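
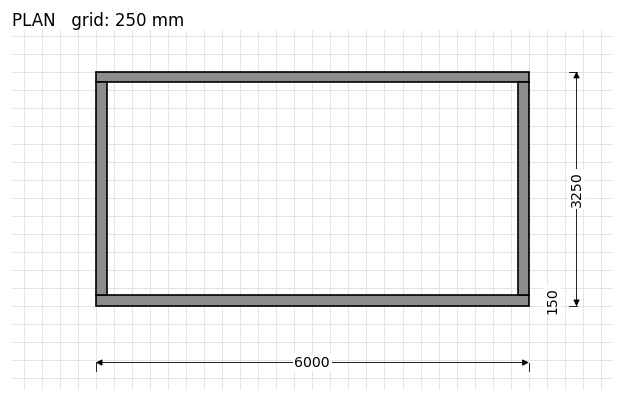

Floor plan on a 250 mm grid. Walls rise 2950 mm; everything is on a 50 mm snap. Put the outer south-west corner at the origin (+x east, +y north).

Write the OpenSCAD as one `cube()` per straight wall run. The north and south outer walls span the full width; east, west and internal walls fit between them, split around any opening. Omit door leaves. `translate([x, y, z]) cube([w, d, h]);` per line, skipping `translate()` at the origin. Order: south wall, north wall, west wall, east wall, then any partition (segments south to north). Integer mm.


cube([6000, 150, 2950]);
translate([0, 3100, 0]) cube([6000, 150, 2950]);
translate([0, 150, 0]) cube([150, 2950, 2950]);
translate([5850, 150, 0]) cube([150, 2950, 2950]);


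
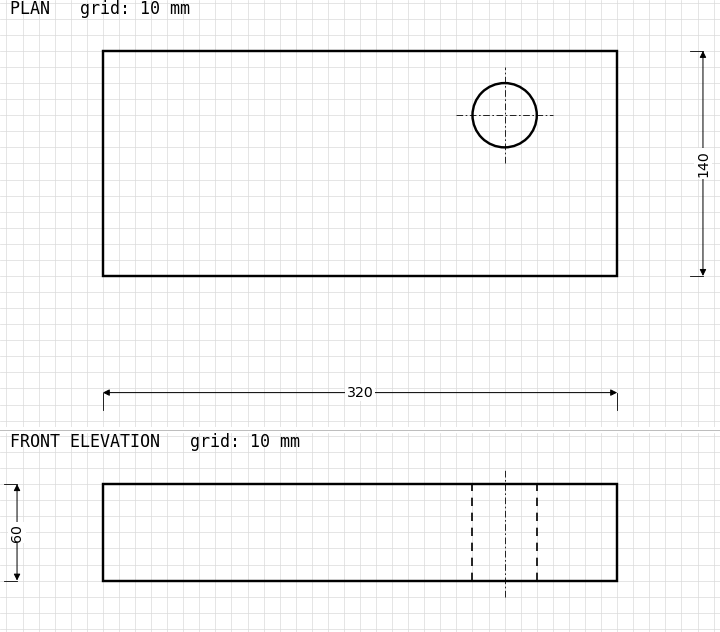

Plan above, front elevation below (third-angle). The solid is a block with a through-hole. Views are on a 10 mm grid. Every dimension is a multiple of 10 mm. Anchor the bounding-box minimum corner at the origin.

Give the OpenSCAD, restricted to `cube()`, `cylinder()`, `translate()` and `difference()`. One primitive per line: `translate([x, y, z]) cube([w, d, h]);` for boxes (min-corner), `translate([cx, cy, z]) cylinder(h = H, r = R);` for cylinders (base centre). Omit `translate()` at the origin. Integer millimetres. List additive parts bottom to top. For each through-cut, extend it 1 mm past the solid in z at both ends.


difference() {
  cube([320, 140, 60]);
  translate([250, 100, -1]) cylinder(h = 62, r = 20);
}


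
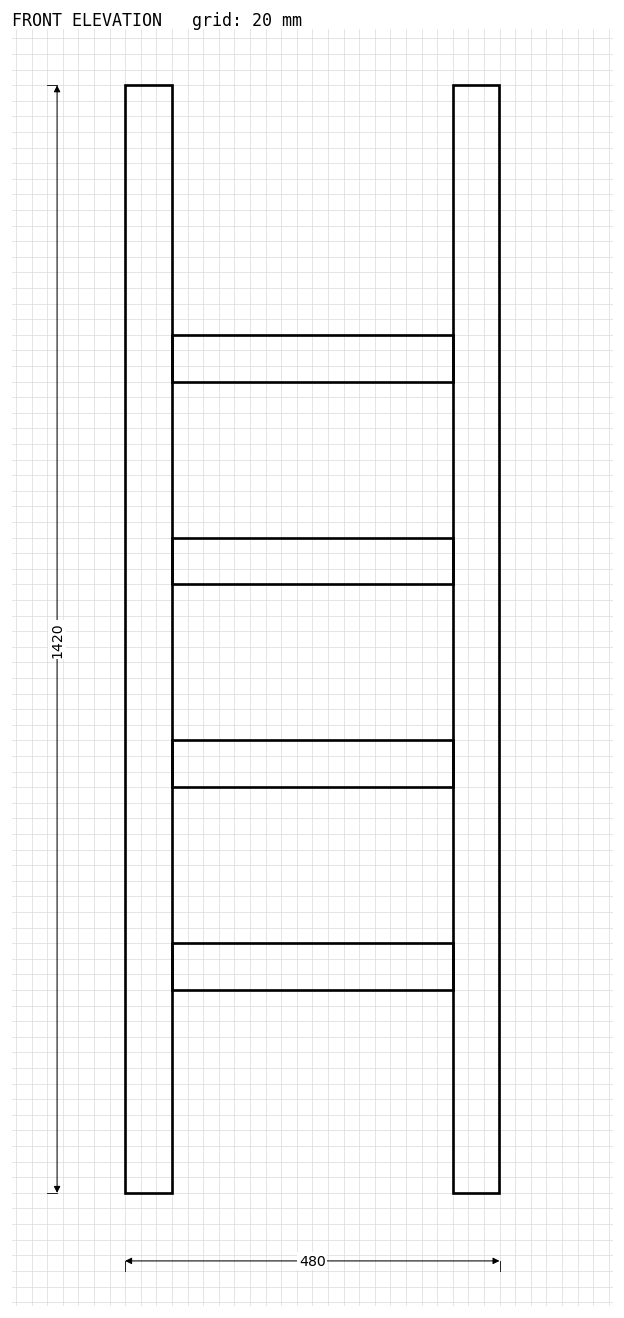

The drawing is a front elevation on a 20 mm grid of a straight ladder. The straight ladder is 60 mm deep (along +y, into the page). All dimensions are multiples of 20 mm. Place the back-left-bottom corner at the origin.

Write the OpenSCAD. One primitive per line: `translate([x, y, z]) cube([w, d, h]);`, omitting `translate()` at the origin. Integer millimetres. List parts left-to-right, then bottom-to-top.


cube([60, 60, 1420]);
translate([60, 0, 260]) cube([360, 60, 60]);
translate([60, 0, 520]) cube([360, 60, 60]);
translate([60, 0, 780]) cube([360, 60, 60]);
translate([60, 0, 1040]) cube([360, 60, 60]);
translate([420, 0, 0]) cube([60, 60, 1420]);


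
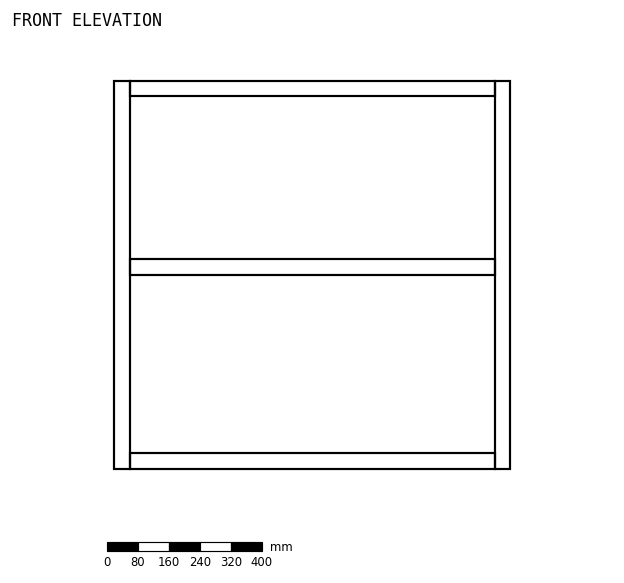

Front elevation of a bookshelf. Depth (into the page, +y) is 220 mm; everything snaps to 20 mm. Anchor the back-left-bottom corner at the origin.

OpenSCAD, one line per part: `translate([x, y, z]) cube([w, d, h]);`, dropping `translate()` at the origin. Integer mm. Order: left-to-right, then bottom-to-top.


cube([40, 220, 1000]);
translate([40, 0, 0]) cube([940, 220, 40]);
translate([40, 0, 500]) cube([940, 220, 40]);
translate([40, 0, 960]) cube([940, 220, 40]);
translate([980, 0, 0]) cube([40, 220, 1000]);


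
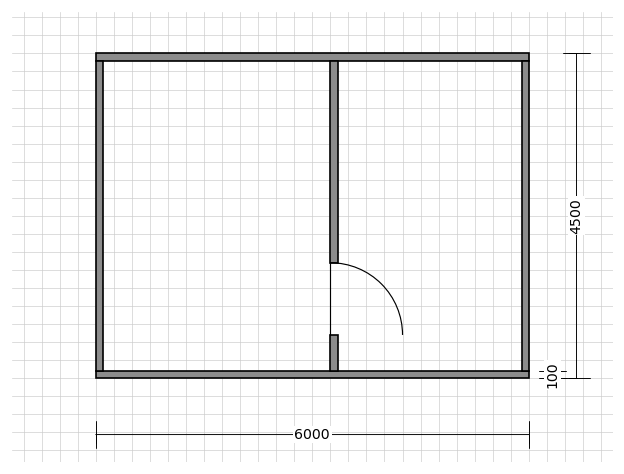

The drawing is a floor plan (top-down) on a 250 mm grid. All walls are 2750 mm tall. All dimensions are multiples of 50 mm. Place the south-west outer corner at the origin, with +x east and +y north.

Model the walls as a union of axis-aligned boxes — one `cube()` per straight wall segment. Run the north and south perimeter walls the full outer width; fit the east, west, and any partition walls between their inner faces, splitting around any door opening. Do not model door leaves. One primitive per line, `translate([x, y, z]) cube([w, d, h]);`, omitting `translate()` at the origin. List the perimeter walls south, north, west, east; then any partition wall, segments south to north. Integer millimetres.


cube([6000, 100, 2750]);
translate([0, 4400, 0]) cube([6000, 100, 2750]);
translate([0, 100, 0]) cube([100, 4300, 2750]);
translate([5900, 100, 0]) cube([100, 4300, 2750]);
translate([3250, 100, 0]) cube([100, 500, 2750]);
translate([3250, 1600, 0]) cube([100, 2800, 2750]);


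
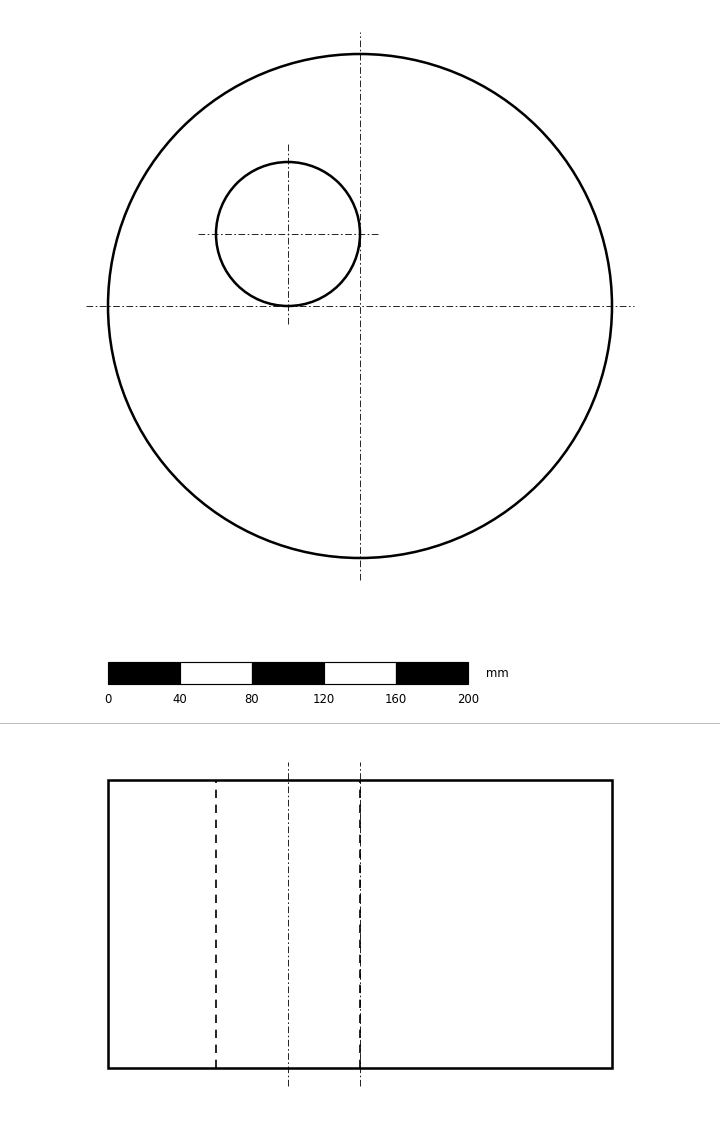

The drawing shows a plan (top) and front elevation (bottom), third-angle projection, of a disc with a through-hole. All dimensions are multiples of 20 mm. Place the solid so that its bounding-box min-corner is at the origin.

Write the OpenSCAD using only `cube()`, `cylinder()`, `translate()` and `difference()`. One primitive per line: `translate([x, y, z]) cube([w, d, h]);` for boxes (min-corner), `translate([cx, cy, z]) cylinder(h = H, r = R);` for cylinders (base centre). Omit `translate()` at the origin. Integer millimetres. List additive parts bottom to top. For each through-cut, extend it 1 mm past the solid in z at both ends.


difference() {
  translate([140, 140, 0]) cylinder(h = 160, r = 140);
  translate([100, 180, -1]) cylinder(h = 162, r = 40);
}


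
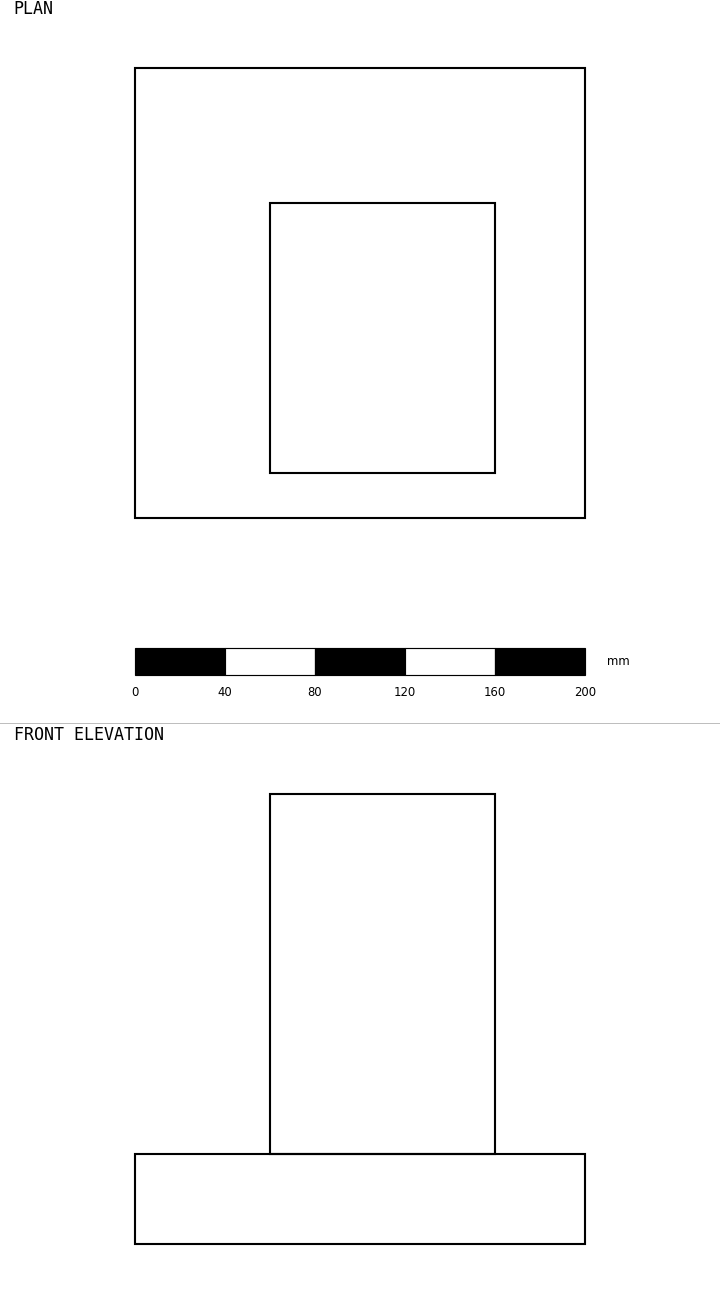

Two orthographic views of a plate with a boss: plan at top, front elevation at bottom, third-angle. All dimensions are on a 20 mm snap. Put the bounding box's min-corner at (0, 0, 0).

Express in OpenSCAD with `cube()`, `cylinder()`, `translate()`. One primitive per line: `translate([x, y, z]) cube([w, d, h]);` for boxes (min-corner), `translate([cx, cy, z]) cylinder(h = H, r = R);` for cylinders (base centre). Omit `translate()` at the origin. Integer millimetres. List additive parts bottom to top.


cube([200, 200, 40]);
translate([60, 20, 40]) cube([100, 120, 160]);


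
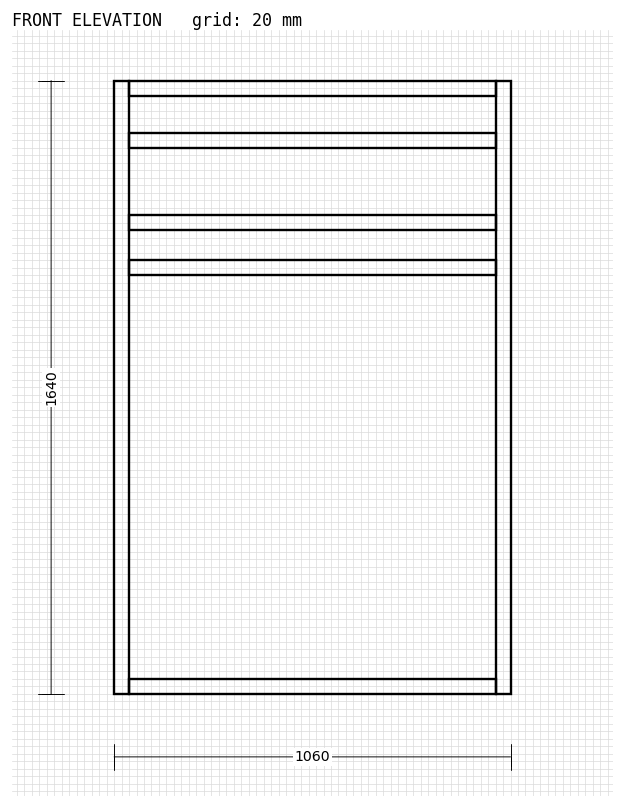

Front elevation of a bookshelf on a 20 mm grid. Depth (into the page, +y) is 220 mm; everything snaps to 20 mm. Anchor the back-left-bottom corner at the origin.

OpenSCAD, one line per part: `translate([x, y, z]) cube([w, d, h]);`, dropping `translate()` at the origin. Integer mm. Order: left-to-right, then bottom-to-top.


cube([40, 220, 1640]);
translate([40, 0, 0]) cube([980, 220, 40]);
translate([40, 0, 1120]) cube([980, 220, 40]);
translate([40, 0, 1240]) cube([980, 220, 40]);
translate([40, 0, 1460]) cube([980, 220, 40]);
translate([40, 0, 1600]) cube([980, 220, 40]);
translate([1020, 0, 0]) cube([40, 220, 1640]);


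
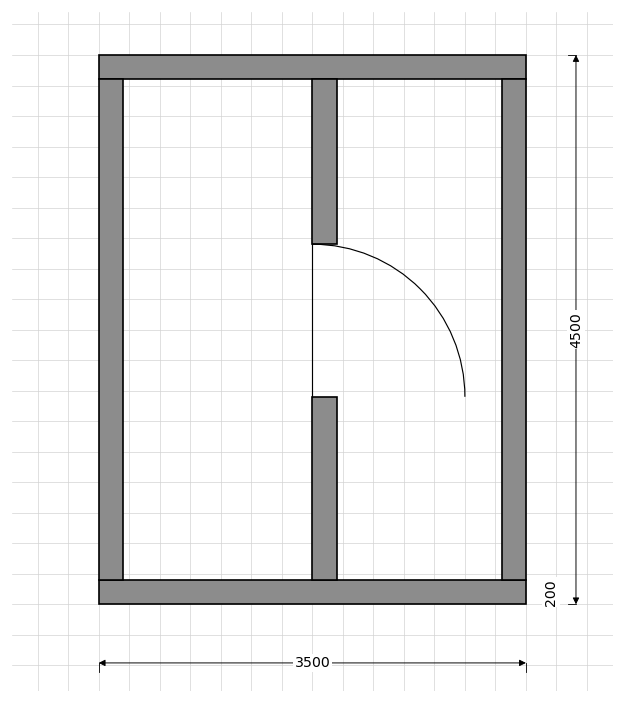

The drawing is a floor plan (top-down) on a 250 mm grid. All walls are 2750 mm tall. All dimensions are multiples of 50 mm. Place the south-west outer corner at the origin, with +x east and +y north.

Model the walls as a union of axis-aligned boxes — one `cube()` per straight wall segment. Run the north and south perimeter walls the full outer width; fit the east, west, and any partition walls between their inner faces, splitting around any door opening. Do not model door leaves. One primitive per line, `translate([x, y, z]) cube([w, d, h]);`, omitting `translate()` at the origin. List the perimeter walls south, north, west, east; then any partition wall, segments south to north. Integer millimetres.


cube([3500, 200, 2750]);
translate([0, 4300, 0]) cube([3500, 200, 2750]);
translate([0, 200, 0]) cube([200, 4100, 2750]);
translate([3300, 200, 0]) cube([200, 4100, 2750]);
translate([1750, 200, 0]) cube([200, 1500, 2750]);
translate([1750, 2950, 0]) cube([200, 1350, 2750]);


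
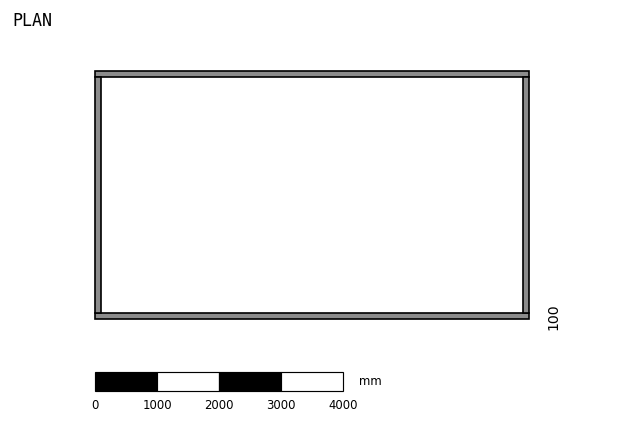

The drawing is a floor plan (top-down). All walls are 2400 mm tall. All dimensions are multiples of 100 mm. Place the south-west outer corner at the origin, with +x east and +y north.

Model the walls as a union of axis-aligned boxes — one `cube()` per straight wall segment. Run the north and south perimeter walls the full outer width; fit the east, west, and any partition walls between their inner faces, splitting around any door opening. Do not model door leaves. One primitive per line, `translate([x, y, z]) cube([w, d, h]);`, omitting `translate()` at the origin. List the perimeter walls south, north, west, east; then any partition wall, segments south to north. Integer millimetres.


cube([7000, 100, 2400]);
translate([0, 3900, 0]) cube([7000, 100, 2400]);
translate([0, 100, 0]) cube([100, 3800, 2400]);
translate([6900, 100, 0]) cube([100, 3800, 2400]);


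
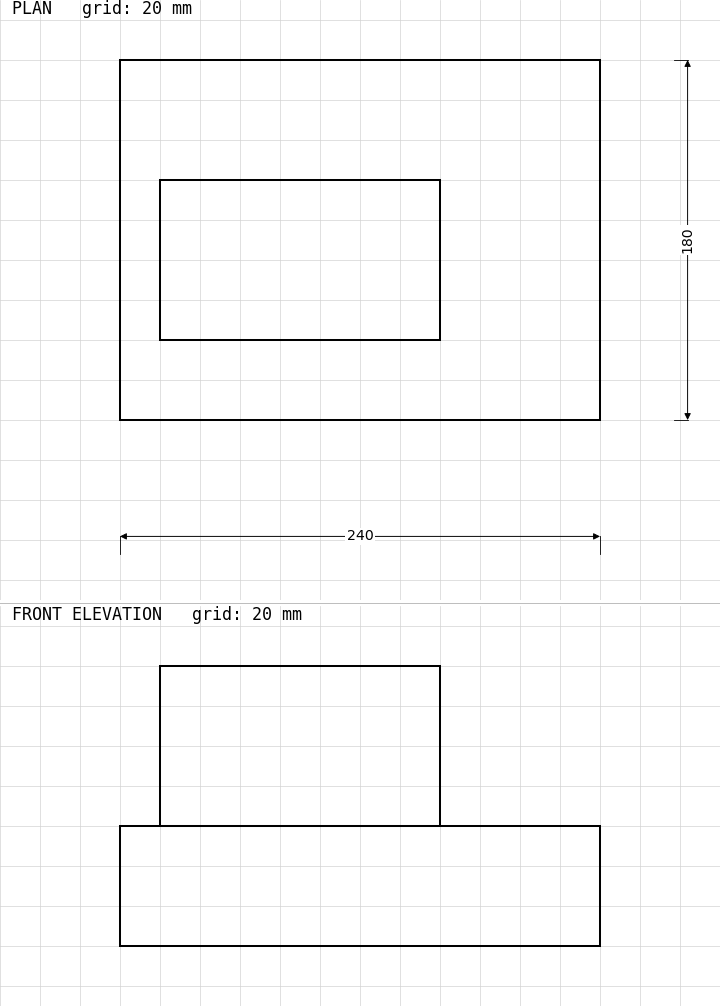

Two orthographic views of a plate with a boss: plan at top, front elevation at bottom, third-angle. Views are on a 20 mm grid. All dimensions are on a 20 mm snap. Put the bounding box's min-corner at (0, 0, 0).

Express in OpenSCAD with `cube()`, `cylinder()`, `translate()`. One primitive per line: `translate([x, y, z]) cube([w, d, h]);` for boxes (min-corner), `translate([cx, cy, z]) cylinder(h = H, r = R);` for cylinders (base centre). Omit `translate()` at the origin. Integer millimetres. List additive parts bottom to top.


cube([240, 180, 60]);
translate([20, 40, 60]) cube([140, 80, 80]);


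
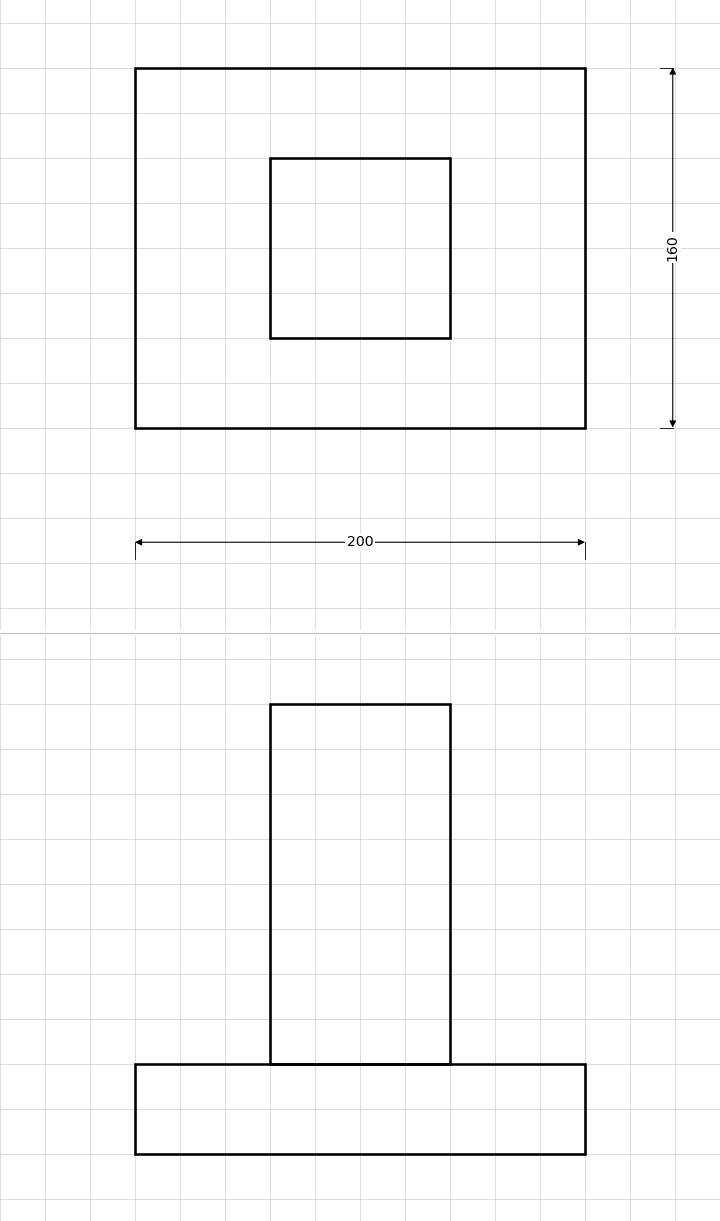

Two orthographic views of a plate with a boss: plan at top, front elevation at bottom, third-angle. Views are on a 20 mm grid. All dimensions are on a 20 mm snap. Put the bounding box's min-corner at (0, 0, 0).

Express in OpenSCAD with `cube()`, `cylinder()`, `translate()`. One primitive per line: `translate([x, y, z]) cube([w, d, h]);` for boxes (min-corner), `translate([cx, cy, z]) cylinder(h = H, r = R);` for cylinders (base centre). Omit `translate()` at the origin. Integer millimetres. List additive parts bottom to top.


cube([200, 160, 40]);
translate([60, 40, 40]) cube([80, 80, 160]);


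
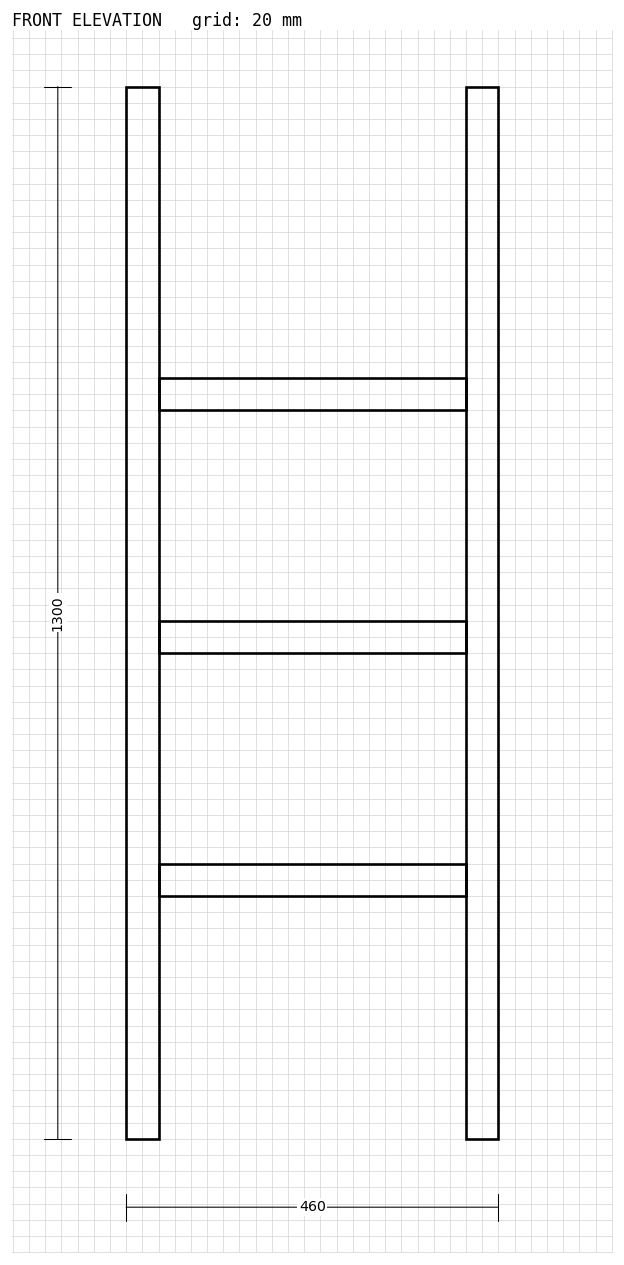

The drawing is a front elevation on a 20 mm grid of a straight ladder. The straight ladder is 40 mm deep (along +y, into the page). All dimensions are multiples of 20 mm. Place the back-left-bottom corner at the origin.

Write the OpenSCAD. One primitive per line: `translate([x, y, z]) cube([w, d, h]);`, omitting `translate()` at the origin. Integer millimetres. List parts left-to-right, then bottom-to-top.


cube([40, 40, 1300]);
translate([40, 0, 300]) cube([380, 40, 40]);
translate([40, 0, 600]) cube([380, 40, 40]);
translate([40, 0, 900]) cube([380, 40, 40]);
translate([420, 0, 0]) cube([40, 40, 1300]);


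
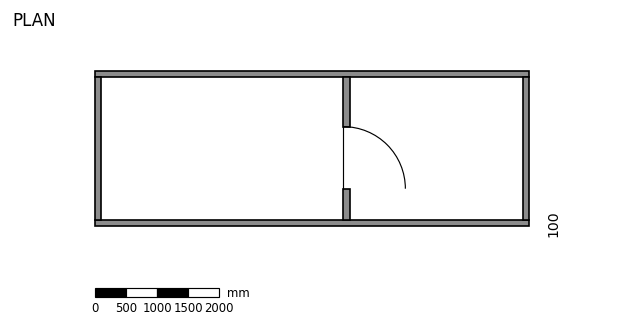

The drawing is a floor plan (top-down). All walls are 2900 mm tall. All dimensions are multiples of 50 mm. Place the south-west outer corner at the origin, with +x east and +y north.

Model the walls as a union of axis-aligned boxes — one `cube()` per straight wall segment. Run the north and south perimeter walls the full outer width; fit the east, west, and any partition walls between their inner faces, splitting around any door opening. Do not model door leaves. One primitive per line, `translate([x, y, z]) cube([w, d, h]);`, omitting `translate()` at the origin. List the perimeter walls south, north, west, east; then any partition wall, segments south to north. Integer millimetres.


cube([7000, 100, 2900]);
translate([0, 2400, 0]) cube([7000, 100, 2900]);
translate([0, 100, 0]) cube([100, 2300, 2900]);
translate([6900, 100, 0]) cube([100, 2300, 2900]);
translate([4000, 100, 0]) cube([100, 500, 2900]);
translate([4000, 1600, 0]) cube([100, 800, 2900]);


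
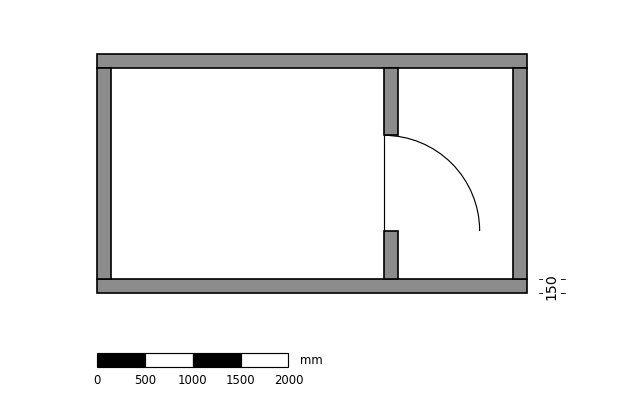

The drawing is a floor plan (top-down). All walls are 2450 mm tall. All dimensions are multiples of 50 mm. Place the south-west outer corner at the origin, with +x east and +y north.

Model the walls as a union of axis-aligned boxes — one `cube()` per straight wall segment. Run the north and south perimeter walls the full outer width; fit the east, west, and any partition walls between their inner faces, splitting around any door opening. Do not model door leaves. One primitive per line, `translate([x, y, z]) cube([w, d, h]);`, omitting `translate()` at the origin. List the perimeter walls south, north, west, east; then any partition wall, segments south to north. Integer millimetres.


cube([4500, 150, 2450]);
translate([0, 2350, 0]) cube([4500, 150, 2450]);
translate([0, 150, 0]) cube([150, 2200, 2450]);
translate([4350, 150, 0]) cube([150, 2200, 2450]);
translate([3000, 150, 0]) cube([150, 500, 2450]);
translate([3000, 1650, 0]) cube([150, 700, 2450]);


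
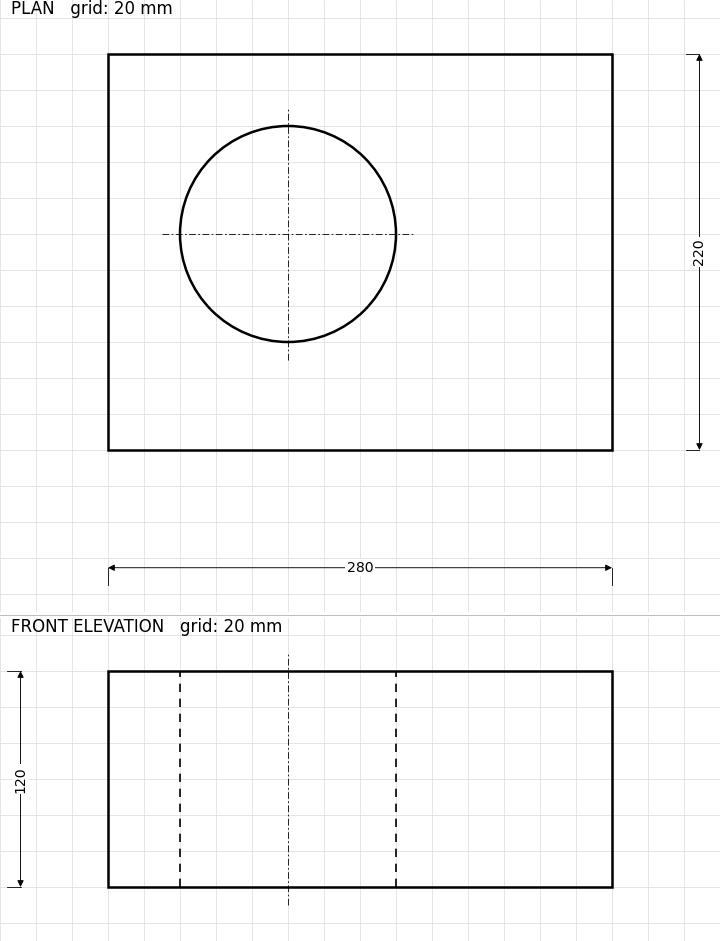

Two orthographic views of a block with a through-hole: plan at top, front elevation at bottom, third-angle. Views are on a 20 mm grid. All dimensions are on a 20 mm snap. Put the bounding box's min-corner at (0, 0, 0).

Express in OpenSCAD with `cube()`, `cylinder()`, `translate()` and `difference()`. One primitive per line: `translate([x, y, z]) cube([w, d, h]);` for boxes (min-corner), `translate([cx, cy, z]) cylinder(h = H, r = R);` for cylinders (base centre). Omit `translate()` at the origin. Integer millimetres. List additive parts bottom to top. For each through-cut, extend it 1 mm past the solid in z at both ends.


difference() {
  cube([280, 220, 120]);
  translate([100, 120, -1]) cylinder(h = 122, r = 60);
}


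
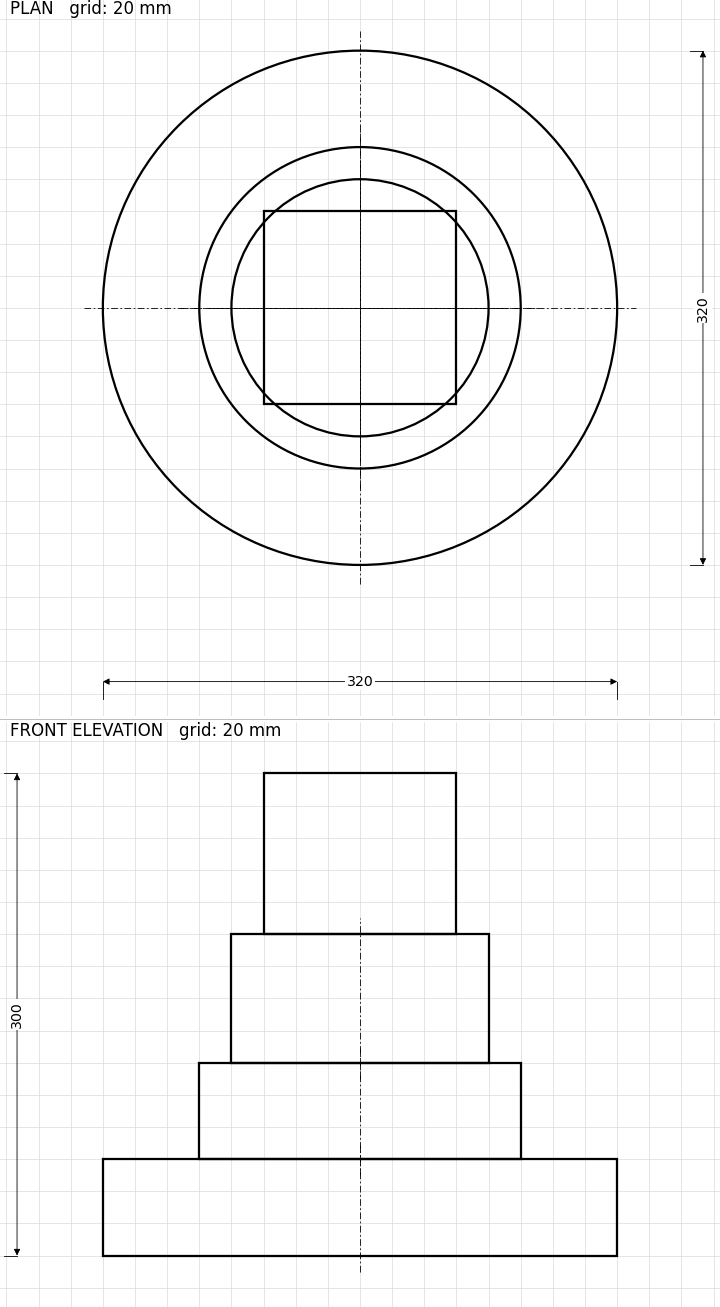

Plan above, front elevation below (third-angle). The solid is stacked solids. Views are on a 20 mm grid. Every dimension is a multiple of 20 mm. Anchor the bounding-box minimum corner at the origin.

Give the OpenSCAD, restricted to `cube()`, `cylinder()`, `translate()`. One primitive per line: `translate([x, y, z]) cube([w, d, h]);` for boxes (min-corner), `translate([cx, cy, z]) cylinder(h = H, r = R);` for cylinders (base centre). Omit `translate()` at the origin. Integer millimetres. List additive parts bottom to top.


translate([160, 160, 0]) cylinder(h = 60, r = 160);
translate([160, 160, 60]) cylinder(h = 60, r = 100);
translate([160, 160, 120]) cylinder(h = 80, r = 80);
translate([100, 100, 200]) cube([120, 120, 100]);


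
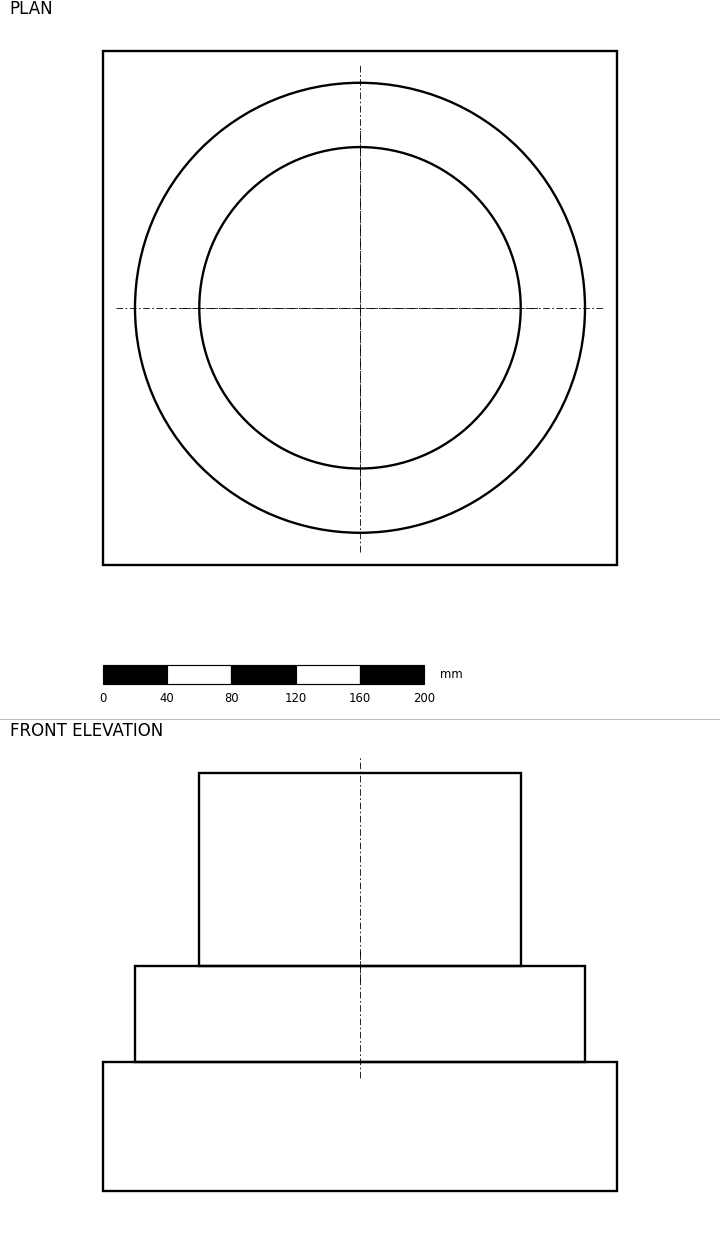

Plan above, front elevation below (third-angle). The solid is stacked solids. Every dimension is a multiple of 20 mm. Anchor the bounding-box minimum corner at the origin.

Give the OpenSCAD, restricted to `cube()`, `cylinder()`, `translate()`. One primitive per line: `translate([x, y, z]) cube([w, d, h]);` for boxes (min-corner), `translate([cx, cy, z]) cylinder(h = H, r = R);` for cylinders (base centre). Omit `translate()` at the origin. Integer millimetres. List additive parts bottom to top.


cube([320, 320, 80]);
translate([160, 160, 80]) cylinder(h = 60, r = 140);
translate([160, 160, 140]) cylinder(h = 120, r = 100);


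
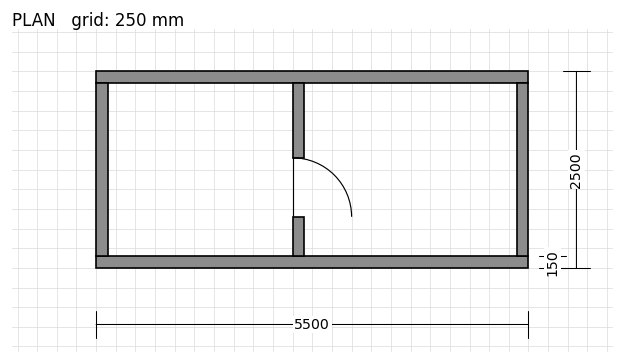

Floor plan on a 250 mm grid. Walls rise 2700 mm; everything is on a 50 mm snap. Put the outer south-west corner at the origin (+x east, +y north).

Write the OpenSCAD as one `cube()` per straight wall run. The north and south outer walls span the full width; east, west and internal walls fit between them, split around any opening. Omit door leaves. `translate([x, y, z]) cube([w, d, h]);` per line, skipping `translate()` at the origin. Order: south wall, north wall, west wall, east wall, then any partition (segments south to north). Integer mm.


cube([5500, 150, 2700]);
translate([0, 2350, 0]) cube([5500, 150, 2700]);
translate([0, 150, 0]) cube([150, 2200, 2700]);
translate([5350, 150, 0]) cube([150, 2200, 2700]);
translate([2500, 150, 0]) cube([150, 500, 2700]);
translate([2500, 1400, 0]) cube([150, 950, 2700]);


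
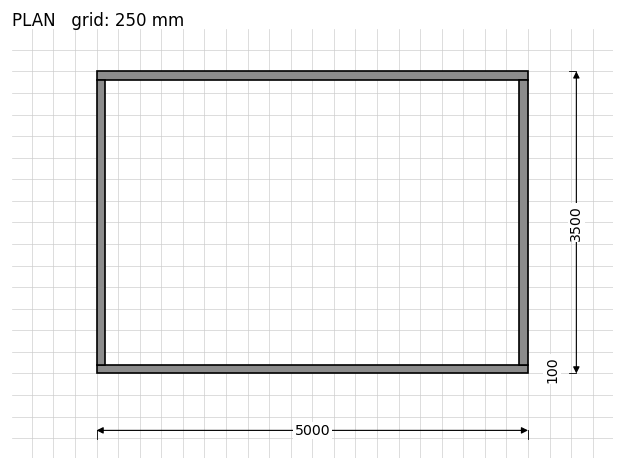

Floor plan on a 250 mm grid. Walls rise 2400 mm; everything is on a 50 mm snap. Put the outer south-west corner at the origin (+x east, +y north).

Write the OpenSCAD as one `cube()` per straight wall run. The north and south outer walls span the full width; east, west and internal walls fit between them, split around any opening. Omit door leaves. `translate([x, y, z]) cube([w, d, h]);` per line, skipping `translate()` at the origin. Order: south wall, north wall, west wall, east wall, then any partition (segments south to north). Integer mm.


cube([5000, 100, 2400]);
translate([0, 3400, 0]) cube([5000, 100, 2400]);
translate([0, 100, 0]) cube([100, 3300, 2400]);
translate([4900, 100, 0]) cube([100, 3300, 2400]);


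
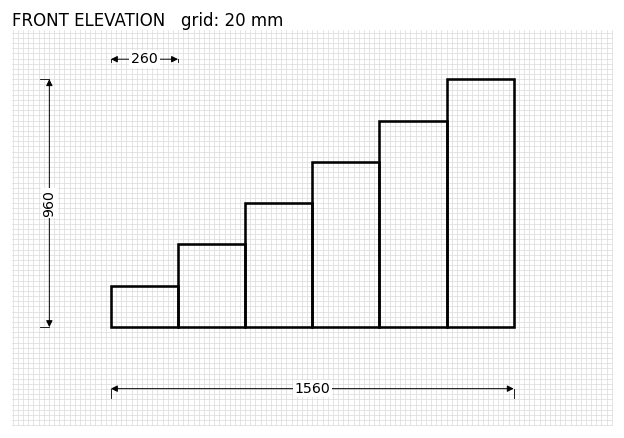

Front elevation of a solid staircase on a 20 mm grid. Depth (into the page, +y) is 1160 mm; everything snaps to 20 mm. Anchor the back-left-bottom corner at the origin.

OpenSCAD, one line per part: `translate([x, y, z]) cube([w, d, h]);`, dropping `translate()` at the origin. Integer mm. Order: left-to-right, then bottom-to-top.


cube([260, 1160, 160]);
translate([260, 0, 0]) cube([260, 1160, 320]);
translate([520, 0, 0]) cube([260, 1160, 480]);
translate([780, 0, 0]) cube([260, 1160, 640]);
translate([1040, 0, 0]) cube([260, 1160, 800]);
translate([1300, 0, 0]) cube([260, 1160, 960]);


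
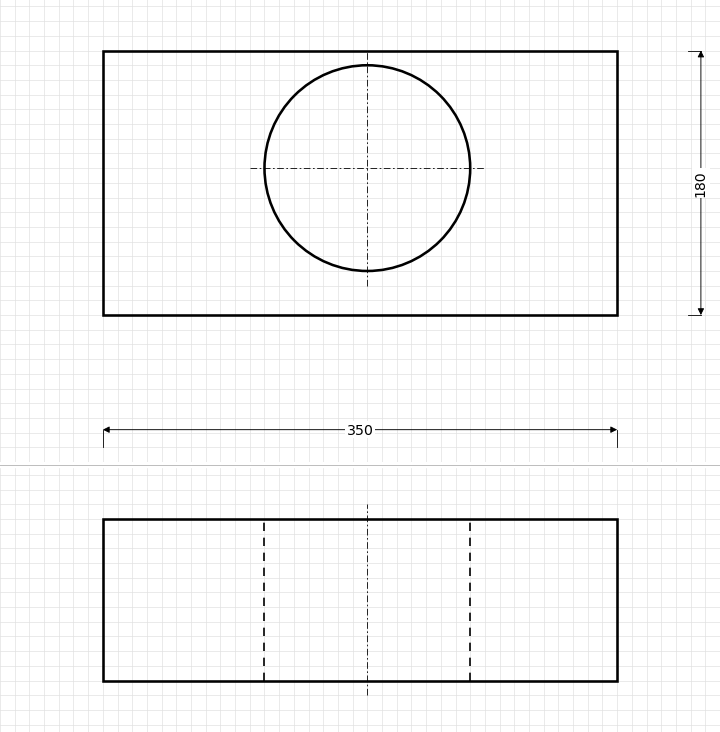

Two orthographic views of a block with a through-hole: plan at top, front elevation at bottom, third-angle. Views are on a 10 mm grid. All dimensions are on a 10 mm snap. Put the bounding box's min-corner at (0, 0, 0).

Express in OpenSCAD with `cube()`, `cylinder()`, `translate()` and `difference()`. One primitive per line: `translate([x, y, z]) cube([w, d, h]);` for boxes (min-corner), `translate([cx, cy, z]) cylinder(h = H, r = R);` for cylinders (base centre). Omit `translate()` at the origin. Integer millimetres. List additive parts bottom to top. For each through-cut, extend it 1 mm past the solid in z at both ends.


difference() {
  cube([350, 180, 110]);
  translate([180, 100, -1]) cylinder(h = 112, r = 70);
}


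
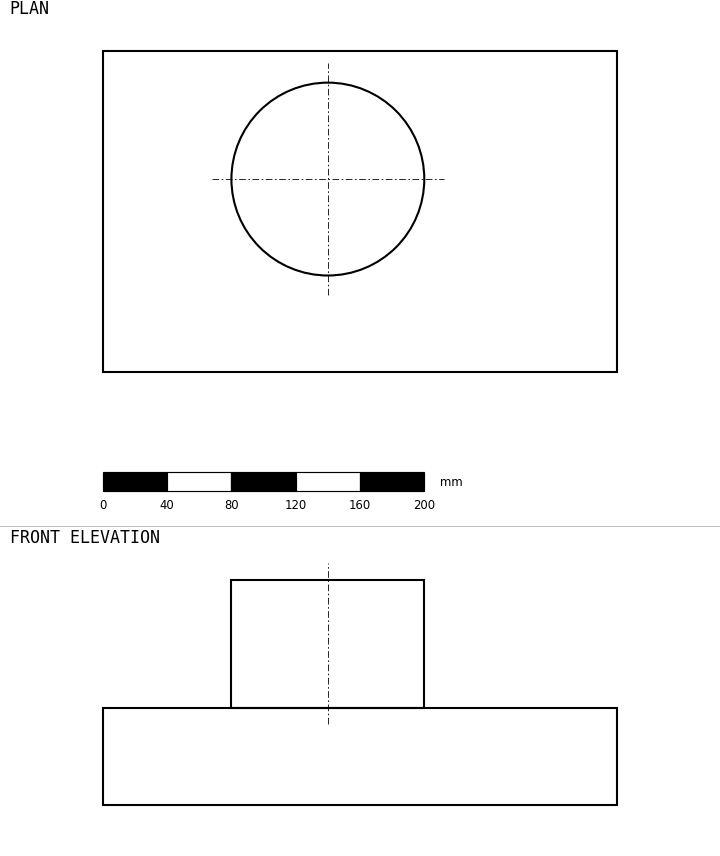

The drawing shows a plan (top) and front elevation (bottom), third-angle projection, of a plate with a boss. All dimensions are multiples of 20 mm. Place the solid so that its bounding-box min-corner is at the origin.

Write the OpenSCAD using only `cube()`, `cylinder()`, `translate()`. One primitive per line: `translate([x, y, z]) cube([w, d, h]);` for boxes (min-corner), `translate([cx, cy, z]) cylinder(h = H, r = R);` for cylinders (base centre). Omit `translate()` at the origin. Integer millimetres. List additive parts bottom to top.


cube([320, 200, 60]);
translate([140, 120, 60]) cylinder(h = 80, r = 60);


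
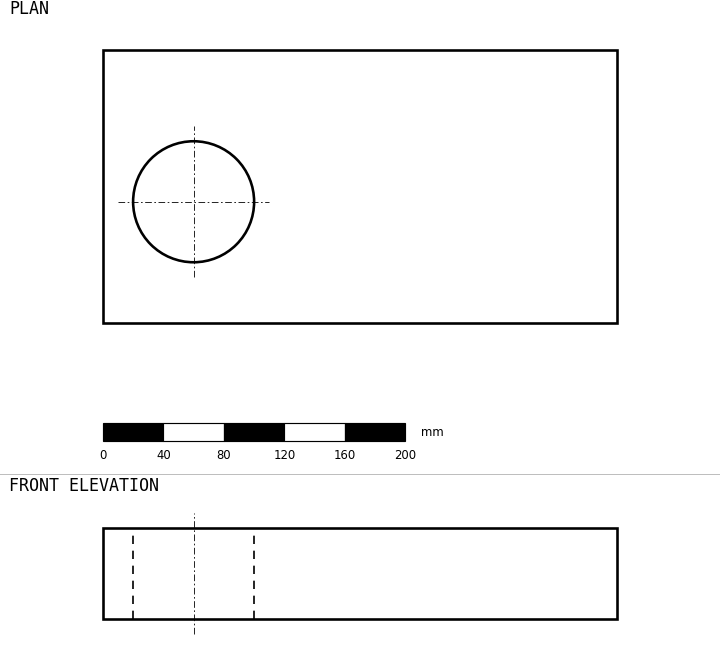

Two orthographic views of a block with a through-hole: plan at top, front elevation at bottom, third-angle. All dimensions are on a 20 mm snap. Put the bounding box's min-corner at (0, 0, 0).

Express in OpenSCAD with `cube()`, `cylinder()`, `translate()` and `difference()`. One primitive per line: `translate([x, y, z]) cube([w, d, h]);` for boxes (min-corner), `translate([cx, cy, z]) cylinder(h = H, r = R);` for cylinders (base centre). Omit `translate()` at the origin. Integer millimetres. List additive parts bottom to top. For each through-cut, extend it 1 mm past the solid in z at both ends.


difference() {
  cube([340, 180, 60]);
  translate([60, 80, -1]) cylinder(h = 62, r = 40);
}


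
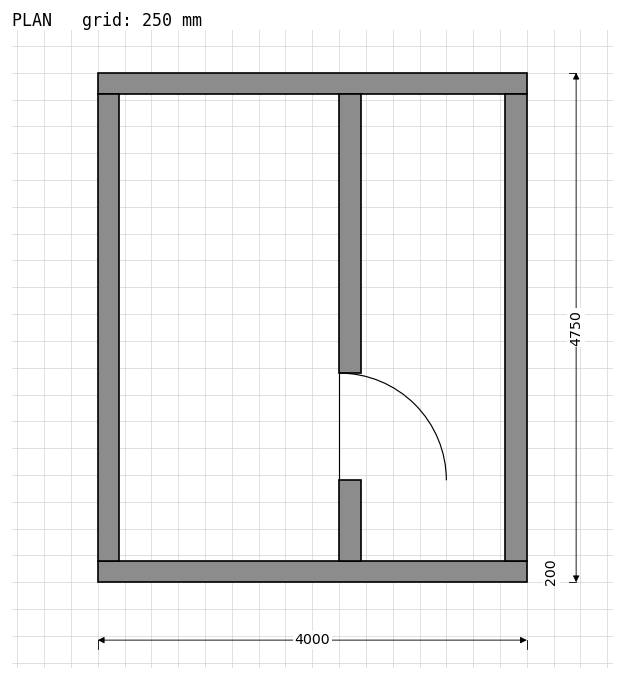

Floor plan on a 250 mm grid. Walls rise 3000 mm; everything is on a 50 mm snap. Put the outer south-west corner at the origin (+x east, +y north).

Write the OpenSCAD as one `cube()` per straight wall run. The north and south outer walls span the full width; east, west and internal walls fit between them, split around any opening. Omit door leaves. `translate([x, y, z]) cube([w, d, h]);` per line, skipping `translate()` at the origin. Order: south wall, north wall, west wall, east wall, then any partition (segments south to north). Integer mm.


cube([4000, 200, 3000]);
translate([0, 4550, 0]) cube([4000, 200, 3000]);
translate([0, 200, 0]) cube([200, 4350, 3000]);
translate([3800, 200, 0]) cube([200, 4350, 3000]);
translate([2250, 200, 0]) cube([200, 750, 3000]);
translate([2250, 1950, 0]) cube([200, 2600, 3000]);


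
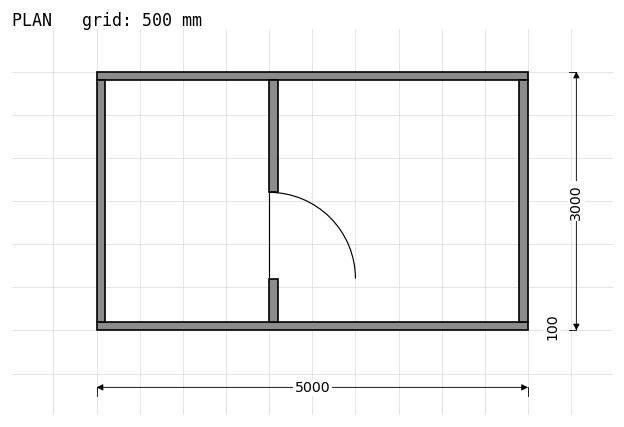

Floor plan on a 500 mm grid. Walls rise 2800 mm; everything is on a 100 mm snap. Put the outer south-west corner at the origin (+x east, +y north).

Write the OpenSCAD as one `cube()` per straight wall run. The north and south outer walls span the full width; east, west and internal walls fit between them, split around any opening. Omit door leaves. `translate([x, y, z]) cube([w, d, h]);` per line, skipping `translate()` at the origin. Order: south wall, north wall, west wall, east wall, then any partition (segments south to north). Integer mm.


cube([5000, 100, 2800]);
translate([0, 2900, 0]) cube([5000, 100, 2800]);
translate([0, 100, 0]) cube([100, 2800, 2800]);
translate([4900, 100, 0]) cube([100, 2800, 2800]);
translate([2000, 100, 0]) cube([100, 500, 2800]);
translate([2000, 1600, 0]) cube([100, 1300, 2800]);


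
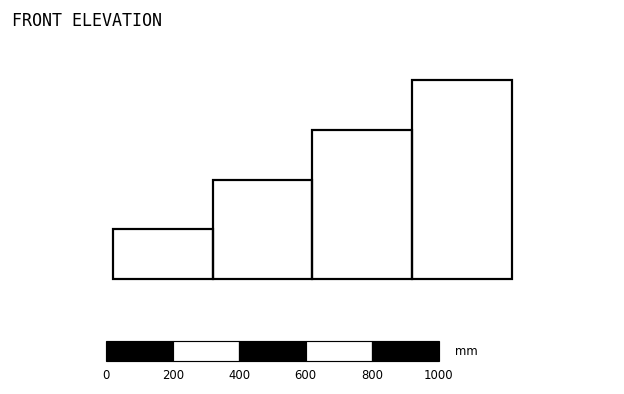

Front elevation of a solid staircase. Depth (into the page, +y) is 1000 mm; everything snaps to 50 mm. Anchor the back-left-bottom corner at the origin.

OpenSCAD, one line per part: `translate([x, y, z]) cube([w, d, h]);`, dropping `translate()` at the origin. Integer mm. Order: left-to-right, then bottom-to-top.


cube([300, 1000, 150]);
translate([300, 0, 0]) cube([300, 1000, 300]);
translate([600, 0, 0]) cube([300, 1000, 450]);
translate([900, 0, 0]) cube([300, 1000, 600]);


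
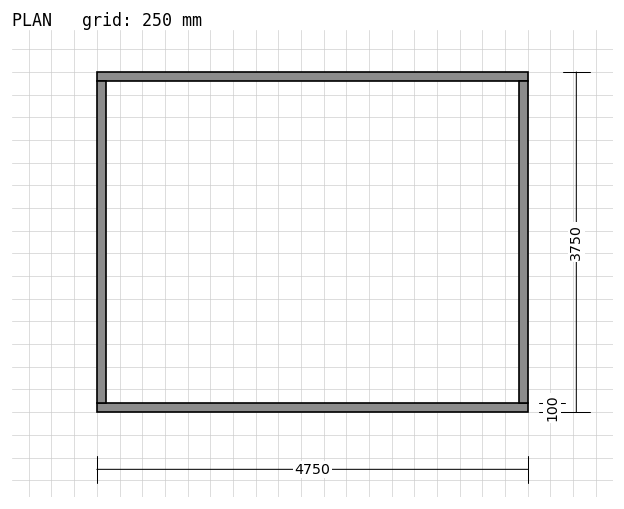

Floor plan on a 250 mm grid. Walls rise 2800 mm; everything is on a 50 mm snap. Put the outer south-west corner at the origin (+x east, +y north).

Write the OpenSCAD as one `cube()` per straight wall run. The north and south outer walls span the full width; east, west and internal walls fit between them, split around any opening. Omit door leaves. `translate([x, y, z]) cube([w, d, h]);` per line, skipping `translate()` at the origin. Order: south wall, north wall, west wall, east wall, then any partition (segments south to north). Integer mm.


cube([4750, 100, 2800]);
translate([0, 3650, 0]) cube([4750, 100, 2800]);
translate([0, 100, 0]) cube([100, 3550, 2800]);
translate([4650, 100, 0]) cube([100, 3550, 2800]);


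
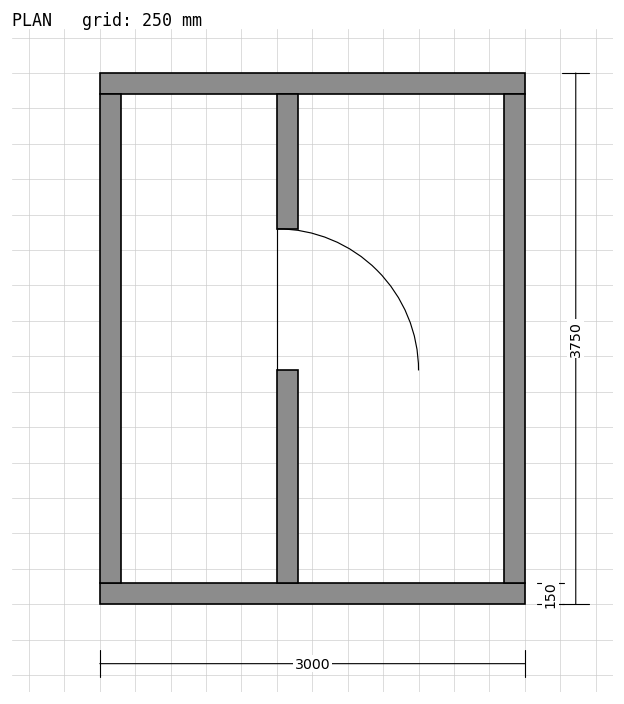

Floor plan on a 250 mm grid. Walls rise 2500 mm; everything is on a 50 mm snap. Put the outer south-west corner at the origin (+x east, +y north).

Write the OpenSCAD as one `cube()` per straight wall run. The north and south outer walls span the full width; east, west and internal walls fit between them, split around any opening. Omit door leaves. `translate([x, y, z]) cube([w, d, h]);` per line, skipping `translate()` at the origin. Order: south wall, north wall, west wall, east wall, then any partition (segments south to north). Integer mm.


cube([3000, 150, 2500]);
translate([0, 3600, 0]) cube([3000, 150, 2500]);
translate([0, 150, 0]) cube([150, 3450, 2500]);
translate([2850, 150, 0]) cube([150, 3450, 2500]);
translate([1250, 150, 0]) cube([150, 1500, 2500]);
translate([1250, 2650, 0]) cube([150, 950, 2500]);


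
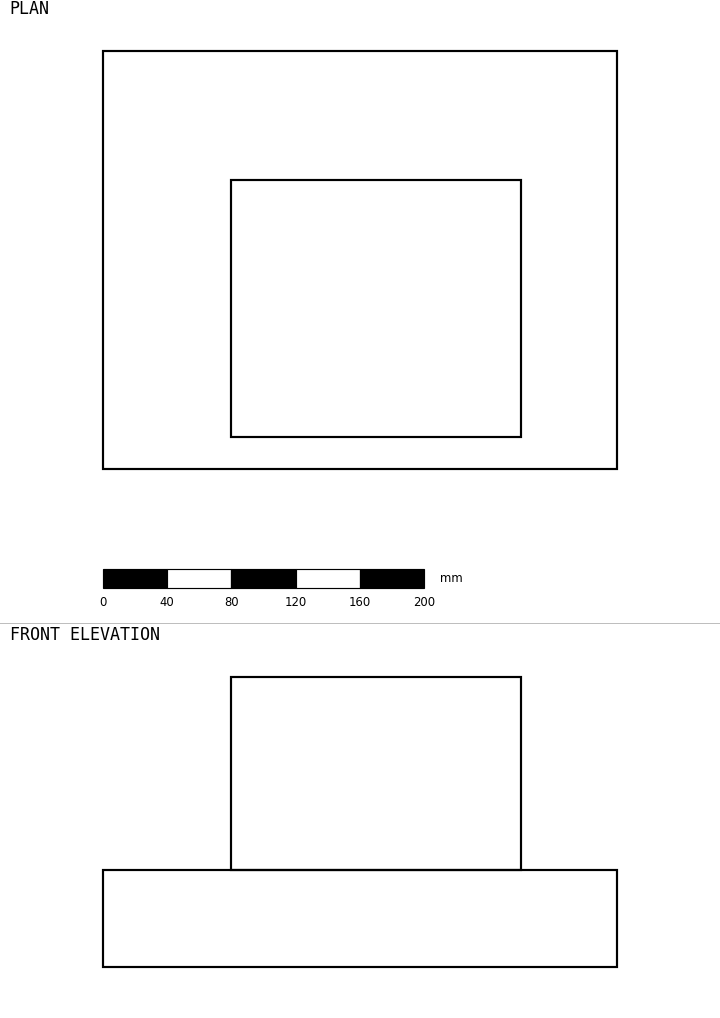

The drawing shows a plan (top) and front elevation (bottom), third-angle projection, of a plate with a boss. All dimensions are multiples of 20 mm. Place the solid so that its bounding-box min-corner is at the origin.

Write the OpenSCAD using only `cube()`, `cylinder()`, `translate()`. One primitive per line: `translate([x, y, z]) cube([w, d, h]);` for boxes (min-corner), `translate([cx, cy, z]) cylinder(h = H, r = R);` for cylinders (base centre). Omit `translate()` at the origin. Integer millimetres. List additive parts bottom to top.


cube([320, 260, 60]);
translate([80, 20, 60]) cube([180, 160, 120]);


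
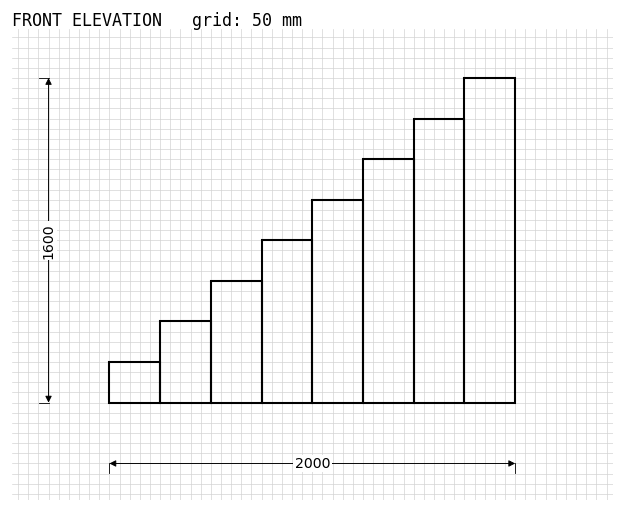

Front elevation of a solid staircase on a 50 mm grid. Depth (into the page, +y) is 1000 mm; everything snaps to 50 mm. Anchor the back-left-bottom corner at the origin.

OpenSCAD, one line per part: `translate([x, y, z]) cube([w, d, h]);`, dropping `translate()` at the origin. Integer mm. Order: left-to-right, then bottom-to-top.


cube([250, 1000, 200]);
translate([250, 0, 0]) cube([250, 1000, 400]);
translate([500, 0, 0]) cube([250, 1000, 600]);
translate([750, 0, 0]) cube([250, 1000, 800]);
translate([1000, 0, 0]) cube([250, 1000, 1000]);
translate([1250, 0, 0]) cube([250, 1000, 1200]);
translate([1500, 0, 0]) cube([250, 1000, 1400]);
translate([1750, 0, 0]) cube([250, 1000, 1600]);


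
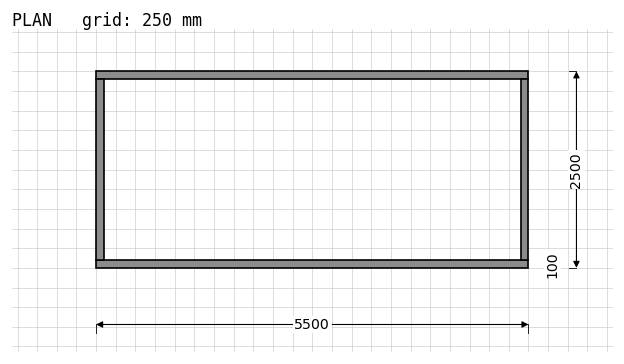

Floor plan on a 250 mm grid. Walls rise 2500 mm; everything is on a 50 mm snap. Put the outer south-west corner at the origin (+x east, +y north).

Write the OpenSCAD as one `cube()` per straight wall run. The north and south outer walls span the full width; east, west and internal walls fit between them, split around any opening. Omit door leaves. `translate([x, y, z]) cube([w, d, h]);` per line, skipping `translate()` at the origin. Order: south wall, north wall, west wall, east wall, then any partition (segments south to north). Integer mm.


cube([5500, 100, 2500]);
translate([0, 2400, 0]) cube([5500, 100, 2500]);
translate([0, 100, 0]) cube([100, 2300, 2500]);
translate([5400, 100, 0]) cube([100, 2300, 2500]);


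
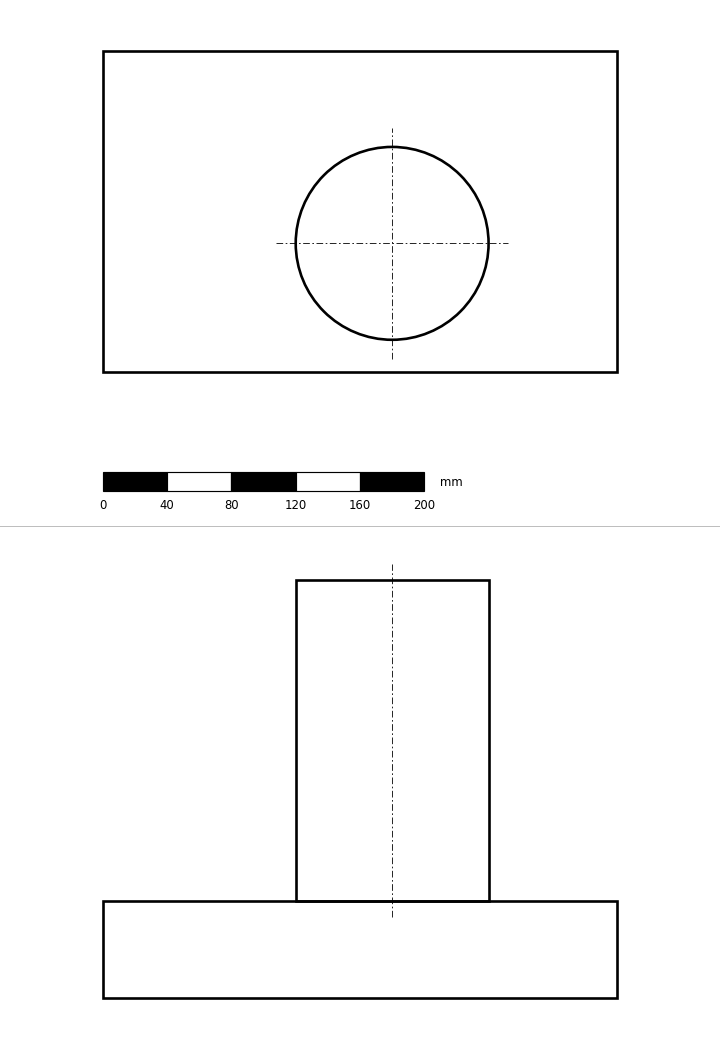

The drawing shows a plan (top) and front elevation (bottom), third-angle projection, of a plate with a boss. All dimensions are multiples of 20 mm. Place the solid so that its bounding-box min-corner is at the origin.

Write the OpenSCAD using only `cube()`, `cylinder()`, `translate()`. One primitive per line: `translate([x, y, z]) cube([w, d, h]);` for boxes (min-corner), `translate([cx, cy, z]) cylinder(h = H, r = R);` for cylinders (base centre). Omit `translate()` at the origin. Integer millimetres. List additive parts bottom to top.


cube([320, 200, 60]);
translate([180, 80, 60]) cylinder(h = 200, r = 60);


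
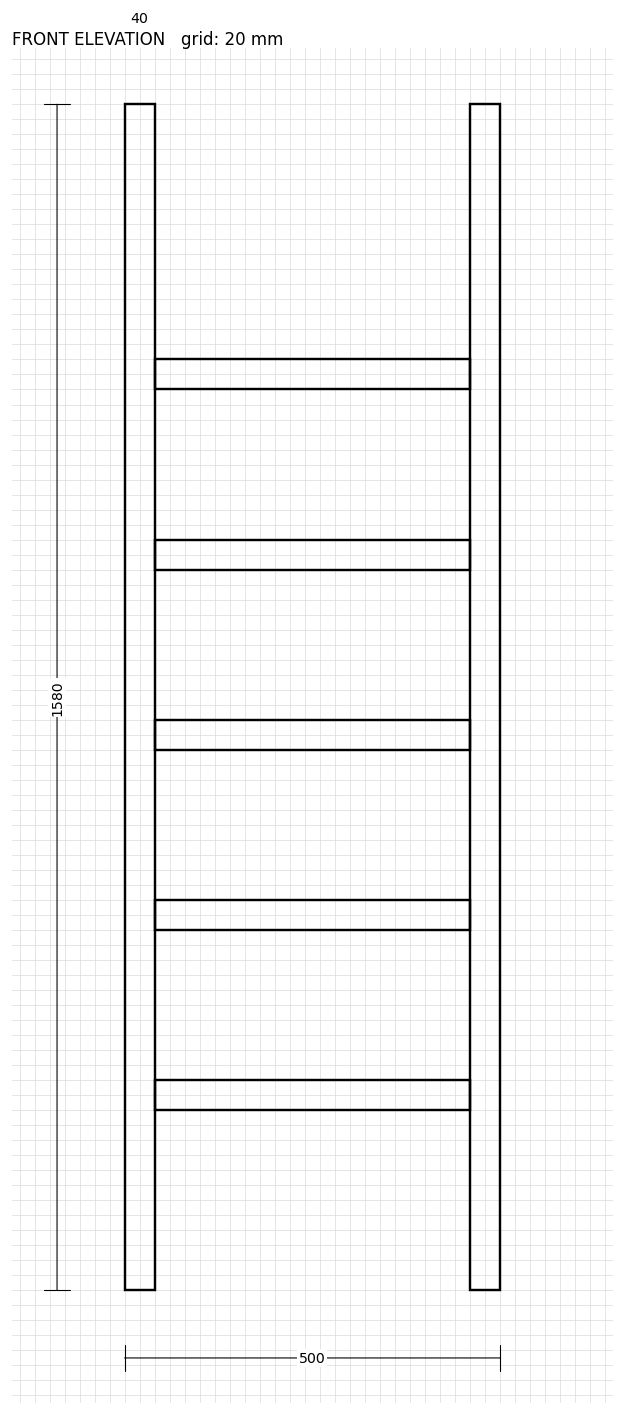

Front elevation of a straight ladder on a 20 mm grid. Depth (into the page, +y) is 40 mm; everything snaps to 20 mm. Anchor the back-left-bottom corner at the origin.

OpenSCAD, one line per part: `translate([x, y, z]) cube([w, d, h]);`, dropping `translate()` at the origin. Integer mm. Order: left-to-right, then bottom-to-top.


cube([40, 40, 1580]);
translate([40, 0, 240]) cube([420, 40, 40]);
translate([40, 0, 480]) cube([420, 40, 40]);
translate([40, 0, 720]) cube([420, 40, 40]);
translate([40, 0, 960]) cube([420, 40, 40]);
translate([40, 0, 1200]) cube([420, 40, 40]);
translate([460, 0, 0]) cube([40, 40, 1580]);


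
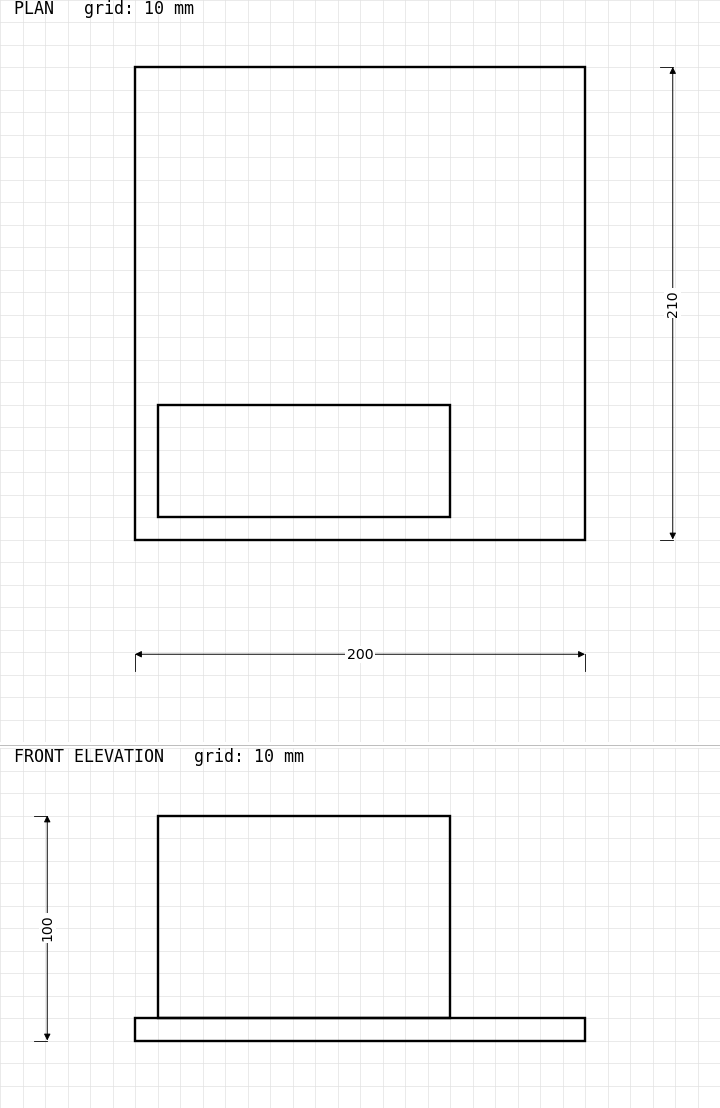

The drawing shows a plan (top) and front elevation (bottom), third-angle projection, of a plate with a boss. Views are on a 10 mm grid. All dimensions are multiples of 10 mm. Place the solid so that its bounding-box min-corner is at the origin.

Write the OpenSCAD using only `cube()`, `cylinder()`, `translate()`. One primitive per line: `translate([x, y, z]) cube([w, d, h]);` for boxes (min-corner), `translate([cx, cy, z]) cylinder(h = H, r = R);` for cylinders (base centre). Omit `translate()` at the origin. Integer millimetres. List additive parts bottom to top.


cube([200, 210, 10]);
translate([10, 10, 10]) cube([130, 50, 90]);


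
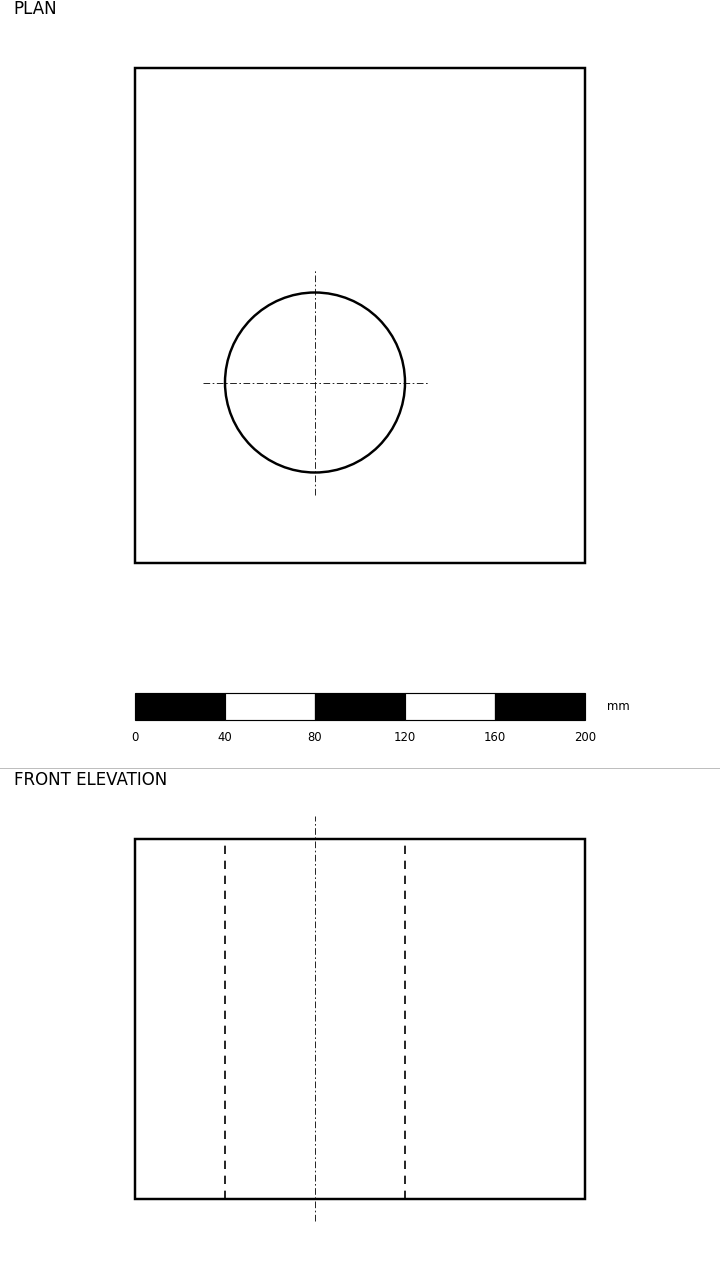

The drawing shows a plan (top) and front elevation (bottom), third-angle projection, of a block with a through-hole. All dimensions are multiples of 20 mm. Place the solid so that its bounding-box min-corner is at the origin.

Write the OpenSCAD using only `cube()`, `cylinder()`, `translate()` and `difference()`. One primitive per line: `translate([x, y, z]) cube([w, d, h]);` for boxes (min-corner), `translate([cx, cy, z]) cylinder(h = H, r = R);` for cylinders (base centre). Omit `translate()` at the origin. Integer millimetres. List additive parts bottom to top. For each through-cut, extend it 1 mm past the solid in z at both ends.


difference() {
  cube([200, 220, 160]);
  translate([80, 80, -1]) cylinder(h = 162, r = 40);
}


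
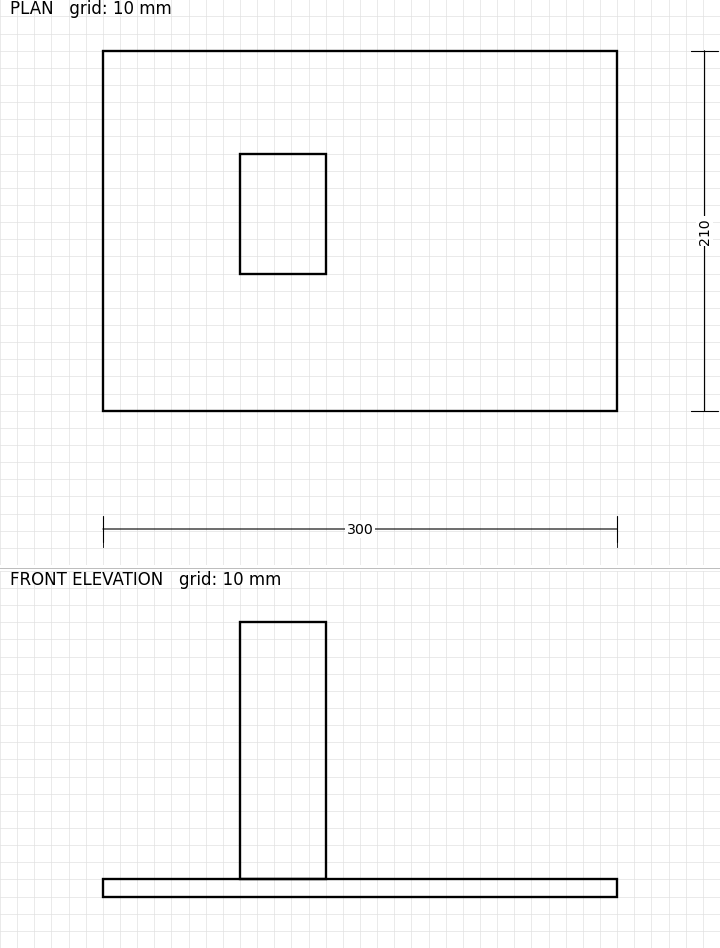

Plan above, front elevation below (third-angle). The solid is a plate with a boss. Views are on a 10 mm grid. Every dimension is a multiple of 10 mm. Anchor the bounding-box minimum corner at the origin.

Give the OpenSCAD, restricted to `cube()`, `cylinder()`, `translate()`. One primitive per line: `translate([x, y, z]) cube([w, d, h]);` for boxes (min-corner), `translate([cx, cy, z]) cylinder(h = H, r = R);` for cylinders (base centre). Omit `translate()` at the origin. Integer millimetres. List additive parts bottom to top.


cube([300, 210, 10]);
translate([80, 80, 10]) cube([50, 70, 150]);


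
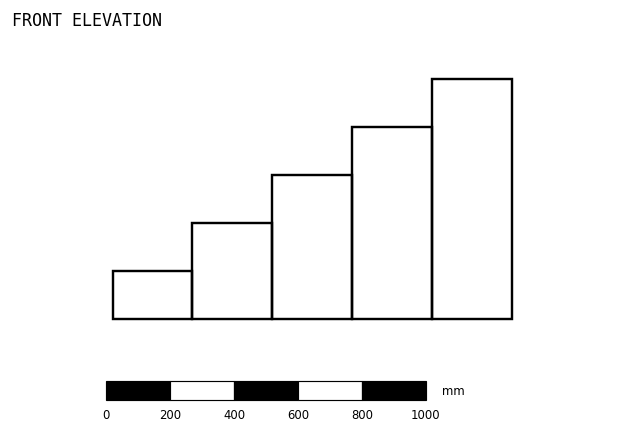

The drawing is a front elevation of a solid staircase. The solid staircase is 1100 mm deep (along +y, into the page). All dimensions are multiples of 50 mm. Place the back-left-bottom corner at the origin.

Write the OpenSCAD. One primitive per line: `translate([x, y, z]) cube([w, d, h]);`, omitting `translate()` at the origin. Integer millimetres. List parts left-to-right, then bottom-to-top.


cube([250, 1100, 150]);
translate([250, 0, 0]) cube([250, 1100, 300]);
translate([500, 0, 0]) cube([250, 1100, 450]);
translate([750, 0, 0]) cube([250, 1100, 600]);
translate([1000, 0, 0]) cube([250, 1100, 750]);


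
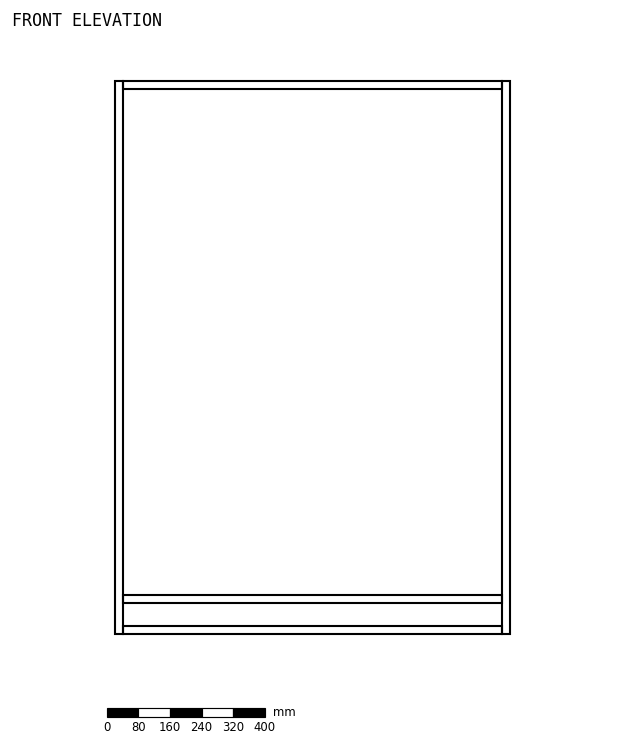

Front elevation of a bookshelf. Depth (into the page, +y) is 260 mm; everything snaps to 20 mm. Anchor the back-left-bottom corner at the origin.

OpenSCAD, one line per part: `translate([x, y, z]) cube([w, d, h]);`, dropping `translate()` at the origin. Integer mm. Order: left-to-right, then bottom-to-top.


cube([20, 260, 1400]);
translate([20, 0, 0]) cube([960, 260, 20]);
translate([20, 0, 80]) cube([960, 260, 20]);
translate([20, 0, 1380]) cube([960, 260, 20]);
translate([980, 0, 0]) cube([20, 260, 1400]);


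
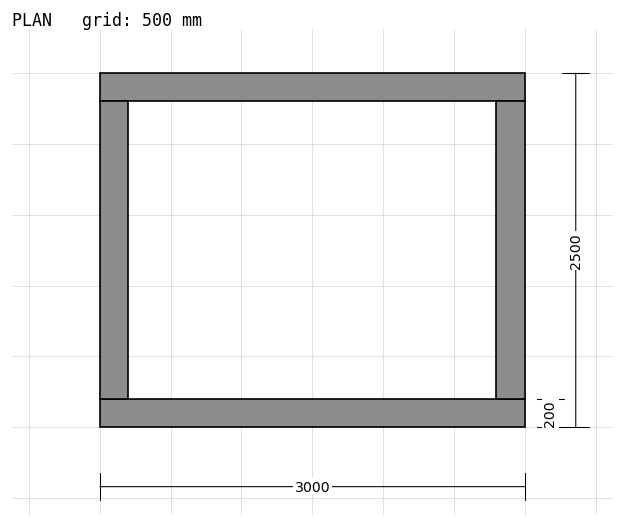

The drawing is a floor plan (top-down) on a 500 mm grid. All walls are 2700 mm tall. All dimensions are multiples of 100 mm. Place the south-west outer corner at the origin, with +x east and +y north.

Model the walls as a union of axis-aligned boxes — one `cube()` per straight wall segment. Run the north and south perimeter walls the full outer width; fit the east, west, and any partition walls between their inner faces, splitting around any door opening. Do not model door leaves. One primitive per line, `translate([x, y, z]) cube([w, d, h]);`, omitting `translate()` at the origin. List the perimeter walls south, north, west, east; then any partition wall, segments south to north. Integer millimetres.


cube([3000, 200, 2700]);
translate([0, 2300, 0]) cube([3000, 200, 2700]);
translate([0, 200, 0]) cube([200, 2100, 2700]);
translate([2800, 200, 0]) cube([200, 2100, 2700]);
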